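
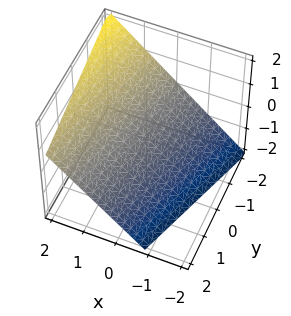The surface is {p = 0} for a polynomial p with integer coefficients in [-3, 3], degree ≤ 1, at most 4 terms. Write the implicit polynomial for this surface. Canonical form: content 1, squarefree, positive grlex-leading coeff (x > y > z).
3*x - y - 3*z - 2

First, deg p = 1. The surface is flat (a plane).
Next, checking where it meets the axes: it crosses the y-axis at the gridline y = -2.
Finally, putting this together gives p.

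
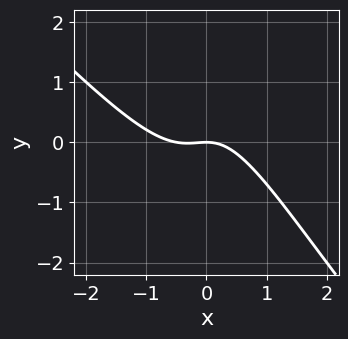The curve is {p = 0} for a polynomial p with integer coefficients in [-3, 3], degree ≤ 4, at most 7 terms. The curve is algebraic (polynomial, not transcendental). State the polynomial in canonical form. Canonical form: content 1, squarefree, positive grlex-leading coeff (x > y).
2*x^3 + 3*x^2*y + x*y^2 + x^2 + 2*y

First, the degree is 3 — a generic line meets the curve in up to 3 points.
Then, observable constraints: one y-axis crossing is at y = 0; it crosses the x-axis at the gridline x = 0.
Finally, these observations pin down the coefficients.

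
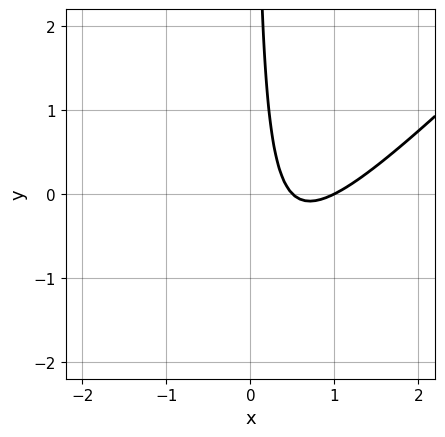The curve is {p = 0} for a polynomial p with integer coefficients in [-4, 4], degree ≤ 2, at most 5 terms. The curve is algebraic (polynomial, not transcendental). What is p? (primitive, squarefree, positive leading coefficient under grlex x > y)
2*x^2 - 2*x*y - 3*x + 1

Degree: no degree-1 curve has this shape, so deg p = 2.
Against the integer gridlines: it misses every integer gridline on the y-axis; it meets the x-axis at x = 1 (among the integer gridlines).
Assembling these constraints gives the stated polynomial.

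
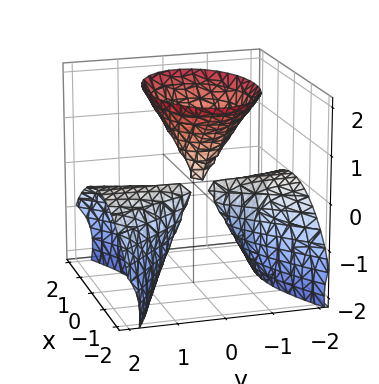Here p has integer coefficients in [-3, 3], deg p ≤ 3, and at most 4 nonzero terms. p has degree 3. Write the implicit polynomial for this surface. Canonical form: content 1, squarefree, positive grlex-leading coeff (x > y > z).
First, I count 3 distinct pieces.
Then, deg p = 3.
Then, reading off the gridlines: every point of the y-axis in the box is on the surface; it crosses the z-axis at the gridline z = 0.
Finally, these observations pin down the coefficients.

3*y^2*z - z^3 + 3*x^2 + y*z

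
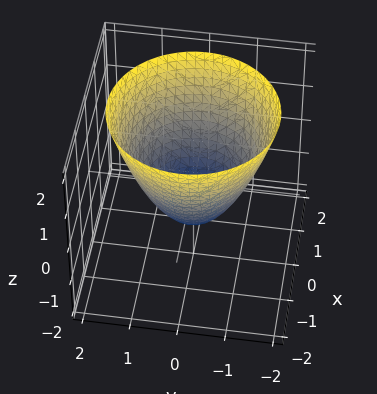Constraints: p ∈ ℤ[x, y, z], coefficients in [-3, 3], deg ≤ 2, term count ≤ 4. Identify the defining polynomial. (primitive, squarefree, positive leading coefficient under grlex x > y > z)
x^2 + y^2 - z - 1

1. Degree: a generic line meets the surface in up to 2 points, so deg p = 2.
2. By symmetry, the surface is invariant under rotation about z: p = q(x² + y², z).
3. From the visible intercepts: a circular section at z = 2 has radius between 1 and 2; among the integer gridlines, it crosses the y-axis at y ∈ {-1, 1}; it meets the z-axis at z = -1 (among the integer gridlines).
4. Solving for integer coefficients yields p as stated.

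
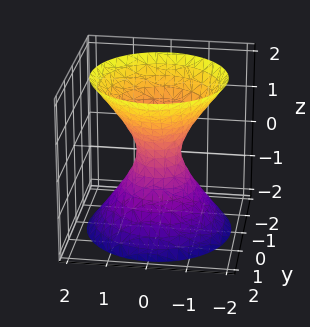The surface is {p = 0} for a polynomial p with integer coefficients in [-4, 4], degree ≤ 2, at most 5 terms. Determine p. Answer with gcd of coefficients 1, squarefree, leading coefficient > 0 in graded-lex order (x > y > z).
3*x^2 + 3*y^2 - 2*z^2 - 1

1. The degree is 2 — one connected sheet with a waist; a quadric.
2. Symmetries: the z-axis is an axis of rotation, so x and y enter only as x² + y²; it's symmetric under z → −z, forcing even powers of z.
3. From the axis intercepts and sections: it misses every integer gridline on the z-axis; a circular section at z = 0 has radius between 0 and 1.
4. Together with the visible shape, these determine p as stated.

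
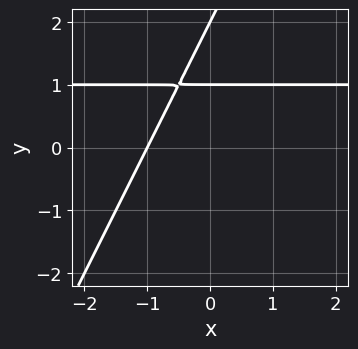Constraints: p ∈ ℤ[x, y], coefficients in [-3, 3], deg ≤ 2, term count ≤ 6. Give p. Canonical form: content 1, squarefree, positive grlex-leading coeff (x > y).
2*x*y - y^2 - 2*x + 3*y - 2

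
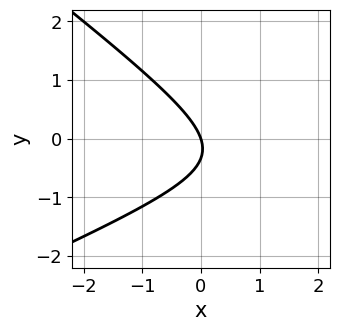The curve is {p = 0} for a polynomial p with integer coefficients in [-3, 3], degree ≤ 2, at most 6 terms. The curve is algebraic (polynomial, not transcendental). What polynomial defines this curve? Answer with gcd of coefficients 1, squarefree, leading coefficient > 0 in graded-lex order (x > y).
x^2 - x*y - 3*y^2 - 3*x - y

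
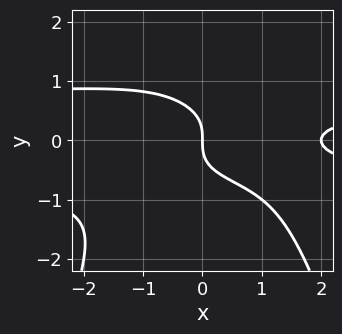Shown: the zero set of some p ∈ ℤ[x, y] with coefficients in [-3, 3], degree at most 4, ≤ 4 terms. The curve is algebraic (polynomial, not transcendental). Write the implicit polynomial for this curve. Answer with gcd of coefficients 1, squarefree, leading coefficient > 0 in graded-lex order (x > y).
2*x^2*y^2 + 3*y^3 - x^2 + 2*x

First, deg p = 4. No degree-3 curve has this shape.
Then, observable constraints: the x-axis gridline crossings are at x ∈ {0, 2}; one y-axis crossing is at y = 0.
Finally, assembling these constraints gives the stated polynomial.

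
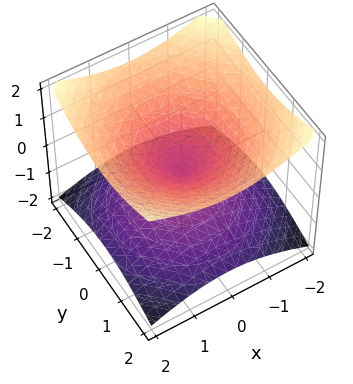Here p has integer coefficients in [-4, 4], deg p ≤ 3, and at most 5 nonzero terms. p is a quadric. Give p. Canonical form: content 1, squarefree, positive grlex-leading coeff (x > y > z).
Degree: two nappes meeting at a single point; a quadric, so deg p = 2.
Symmetries: the z ↦ −z reflection is a symmetry, so z appears only in even powers; the z-axis is an axis of rotation, so x and y enter only as x² + y².
Observable constraints: a circular section at z = 1 has radius between 1 and 2; it meets the z-axis at z = 0 (among the integer gridlines); it meets the x-axis at x = 0 (among the integer gridlines); one y-axis crossing is at y = 0.
Putting this together gives p.

x^2 + y^2 - 2*z^2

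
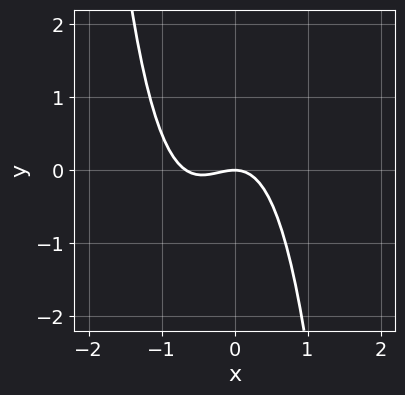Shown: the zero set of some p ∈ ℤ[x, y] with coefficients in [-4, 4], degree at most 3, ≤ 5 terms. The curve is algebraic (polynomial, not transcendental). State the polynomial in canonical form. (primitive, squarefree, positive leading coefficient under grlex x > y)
3*x^3 + 2*x^2 + 2*y

1. deg p = 3. No degree-2 curve has this shape.
2. From the axis intercepts and sections: it crosses the y-axis at the gridline y = 0; it meets the x-axis at x = 0 (among the integer gridlines).
3. These observations pin down the coefficients.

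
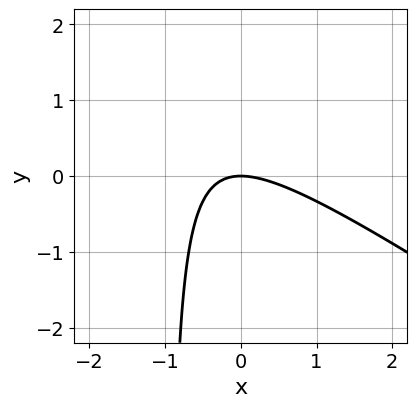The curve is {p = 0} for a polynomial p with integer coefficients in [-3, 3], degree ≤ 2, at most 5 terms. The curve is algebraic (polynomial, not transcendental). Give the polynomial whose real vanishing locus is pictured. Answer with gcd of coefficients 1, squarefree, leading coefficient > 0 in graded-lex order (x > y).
2*x^2 + 3*x*y + 3*y

(a) Degree: the shape is more complex than any degree-1 curve, so deg p = 2.
(b) From the visible intercepts: it meets the x-axis at x = 0 (among the integer gridlines); it meets the y-axis at y = 0 (among the integer gridlines).
(c) Assembling these constraints gives the stated polynomial.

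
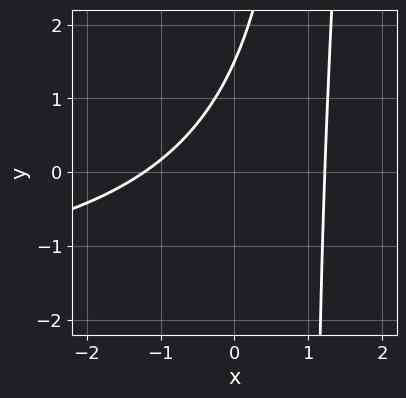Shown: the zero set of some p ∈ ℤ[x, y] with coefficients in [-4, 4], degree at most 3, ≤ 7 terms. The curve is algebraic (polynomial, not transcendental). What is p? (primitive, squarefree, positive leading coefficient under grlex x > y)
The degree is 3 — the shape is more complex than any degree-2 curve.
Matching integer coefficients to the picture gives p.

x^2*y + 2*x^2 - 3*x*y + 2*y - 3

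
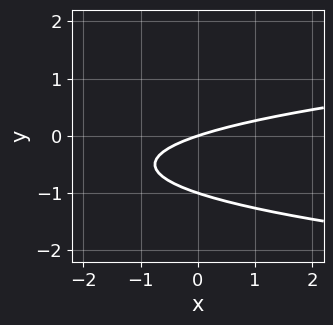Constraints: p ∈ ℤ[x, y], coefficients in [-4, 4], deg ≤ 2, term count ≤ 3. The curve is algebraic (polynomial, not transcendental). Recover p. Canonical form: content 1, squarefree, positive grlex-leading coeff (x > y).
(a) Degree: no degree-1 curve has this shape, so deg p = 2.
(b) Observable constraints: among the integer gridlines, it crosses the y-axis at y ∈ {-1, 0}; it meets the x-axis at x = 0 (among the integer gridlines).
(c) Assembling these constraints gives the stated polynomial.

3*y^2 - x + 3*y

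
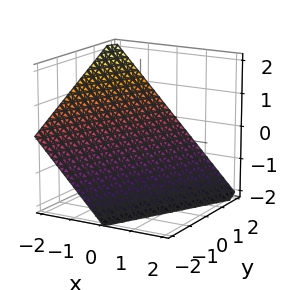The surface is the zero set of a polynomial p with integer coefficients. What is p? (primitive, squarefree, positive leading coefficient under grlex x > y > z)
First, the degree is 1 — every cross-section is a straight line — this is a plane.
Then, observable constraints: one z-axis crossing is at z = -1; it crosses the x-axis at the gridline x = -1; it crosses the y-axis at the gridline y = 2.
Finally, together with the visible shape, these determine p as stated.

2*x - y + 2*z + 2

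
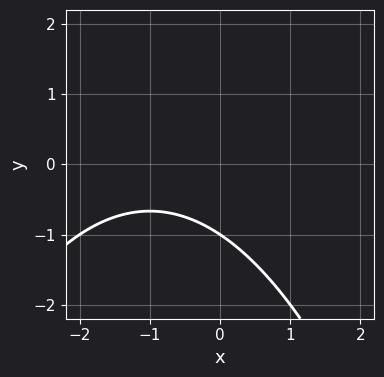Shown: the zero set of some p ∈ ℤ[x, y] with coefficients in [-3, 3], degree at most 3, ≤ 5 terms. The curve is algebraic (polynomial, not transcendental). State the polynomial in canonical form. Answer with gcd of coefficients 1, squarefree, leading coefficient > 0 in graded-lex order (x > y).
x^2 + 2*x + 3*y + 3

First, deg p = 2.
Next, reading off the gridlines: it misses every integer gridline on the x-axis; it meets the y-axis at y = -1 (among the integer gridlines).
Finally, the integer polynomial consistent with all of this is the stated p.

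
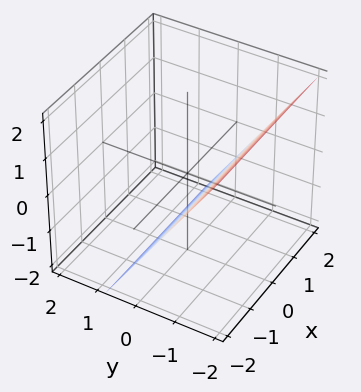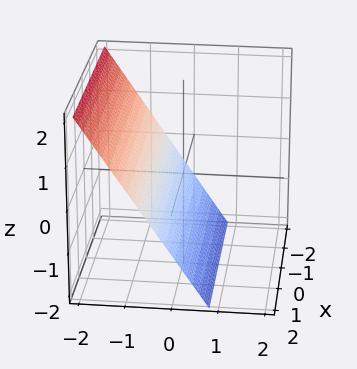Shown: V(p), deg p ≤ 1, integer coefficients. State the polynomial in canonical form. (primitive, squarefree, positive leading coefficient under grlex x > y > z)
3*y + 2*z + 2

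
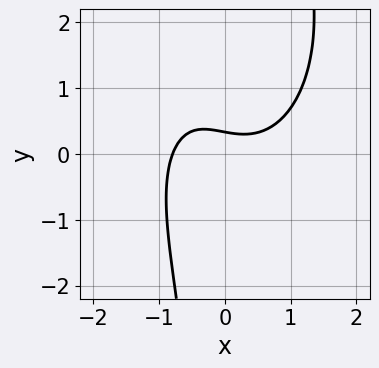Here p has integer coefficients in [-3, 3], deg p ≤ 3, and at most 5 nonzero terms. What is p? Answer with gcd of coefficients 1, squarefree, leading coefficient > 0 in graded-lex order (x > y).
(a) Degree: no degree-2 curve has this shape, so deg p = 3.
(b) Putting this together gives p.

2*x^3 + x*y^2 - 2*x*y - 3*y + 1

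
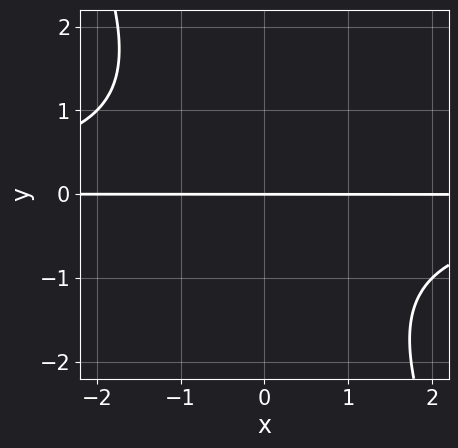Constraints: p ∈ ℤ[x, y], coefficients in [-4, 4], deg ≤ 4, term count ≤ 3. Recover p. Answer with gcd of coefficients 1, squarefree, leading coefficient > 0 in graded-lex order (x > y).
2*x*y^2 + y^3 + 3*y

(a) The degree is 3 — a generic line meets the curve in up to 3 points.
(b) Reading off the gridlines: the visible x-axis segment lies entirely on the curve; it crosses the y-axis at the gridline y = 0.
(c) Putting this together gives p.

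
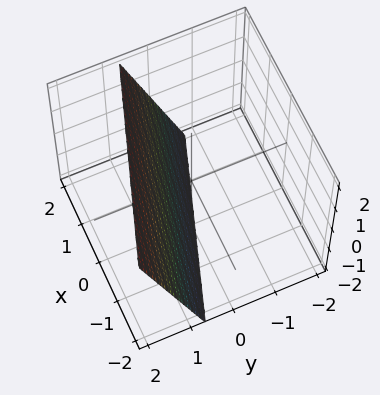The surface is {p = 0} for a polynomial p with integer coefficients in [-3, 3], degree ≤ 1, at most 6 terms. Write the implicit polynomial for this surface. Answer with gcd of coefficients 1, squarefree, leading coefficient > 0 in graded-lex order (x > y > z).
x + 3*y - z - 2

1. Degree: the surface is flat (a plane), so deg p = 1.
2. Observable constraints: one x-axis crossing is at x = 2; one z-axis crossing is at z = -2.
3. These observations pin down the coefficients.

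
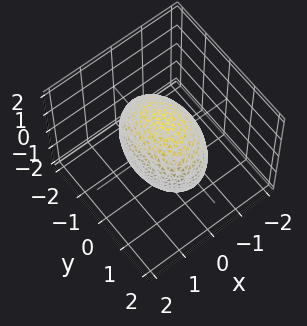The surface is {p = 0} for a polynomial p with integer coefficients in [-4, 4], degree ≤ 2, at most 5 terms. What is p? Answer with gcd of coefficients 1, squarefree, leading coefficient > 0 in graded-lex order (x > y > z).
2*x^2 + y^2 + z^2 - 2

1. deg p = 2. A closed, bounded, convex surface; a quadric.
2. Symmetries: mirror symmetry y ↦ −y ⇒ only even powers of y; mirror symmetry x ↦ −x ⇒ only even powers of x; it's symmetric under z → −z, forcing even powers of z.
3. Checking where it meets the axes: the x-axis gridline crossings are at x ∈ {-1, 1}.
4. Together with the visible shape, these determine p as stated.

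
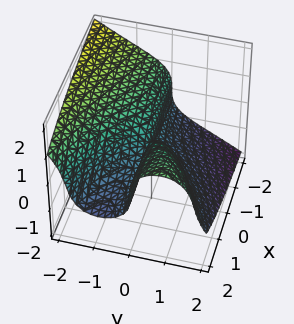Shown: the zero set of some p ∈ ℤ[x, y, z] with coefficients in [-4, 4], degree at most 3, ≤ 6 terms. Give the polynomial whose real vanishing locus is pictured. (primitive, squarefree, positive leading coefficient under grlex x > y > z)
2*y^3 + y^2*z + 3*z^3 - 3*x*y

(a) The degree is 3 — the shape is more complex than any degree-2 surface.
(b) Checking where it meets the axes: it crosses the y-axis at the gridline y = 0; every point of the x-axis in the box is on the surface; it meets the z-axis at z = 0 (among the integer gridlines).
(c) Putting this together gives p.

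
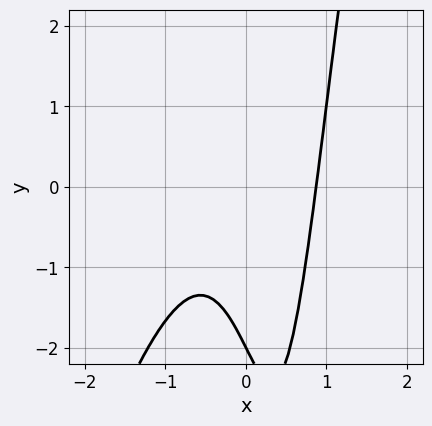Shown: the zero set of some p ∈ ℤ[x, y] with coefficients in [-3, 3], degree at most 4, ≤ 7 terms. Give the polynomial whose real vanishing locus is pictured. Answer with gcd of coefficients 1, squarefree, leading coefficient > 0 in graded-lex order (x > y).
(a) deg p = 3. No degree-2 curve has this shape.
(b) Observable constraints: it crosses the y-axis at the gridline y = -2.
(c) Putting this together gives p.

3*x^3 - x^2*y + x*y - y - 2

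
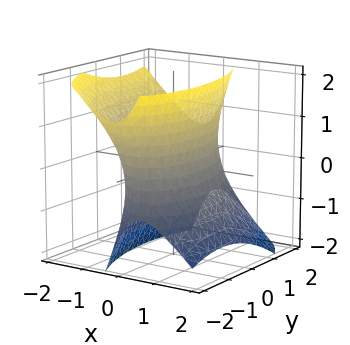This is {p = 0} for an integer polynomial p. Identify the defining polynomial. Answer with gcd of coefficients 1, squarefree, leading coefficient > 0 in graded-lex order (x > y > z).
3*x^2 + x*y + 2*x*z + y^2 - z^2 - 3

(a) Degree: the shape is more complex than any degree-1 surface, so deg p = 2.
(b) Reading off the gridlines: among the integer gridlines, it crosses the x-axis at x ∈ {-1, 1}; no z-intercept at any integer in the box.
(c) Solving for integer coefficients yields p as stated.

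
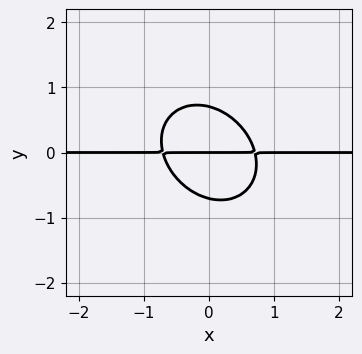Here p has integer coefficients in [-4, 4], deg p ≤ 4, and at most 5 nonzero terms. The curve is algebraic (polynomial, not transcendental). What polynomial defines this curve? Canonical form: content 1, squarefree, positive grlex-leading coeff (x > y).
(a) The degree is 3 — the shape is more complex than any degree-2 curve.
(b) Checking where it meets the axes: one y-axis crossing is at y = 0; the visible x-axis segment lies entirely on the curve.
(c) Fitting integer coefficients to these (and the overall shape) gives p.

2*x^2*y + x*y^2 + 2*y^3 - y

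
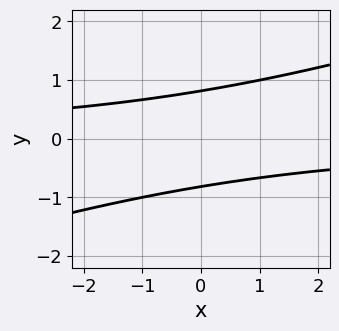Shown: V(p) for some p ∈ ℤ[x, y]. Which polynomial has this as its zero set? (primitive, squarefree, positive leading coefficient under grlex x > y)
x*y - 3*y^2 + 2

(a) Degree: a generic line meets the curve in up to 2 points, so deg p = 2.
(b) From the visible intercepts: it misses every integer gridline on the x-axis.
(c) These observations pin down the coefficients.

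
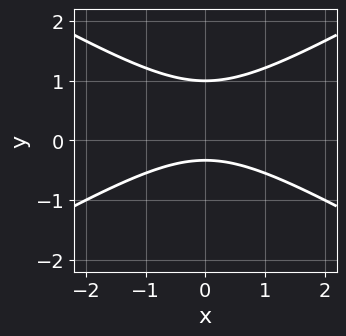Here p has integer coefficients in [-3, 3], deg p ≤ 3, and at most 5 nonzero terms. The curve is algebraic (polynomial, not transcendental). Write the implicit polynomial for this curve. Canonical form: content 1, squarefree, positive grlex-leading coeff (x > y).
x^2 - 3*y^2 + 2*y + 1

1. The degree is 2 — no degree-1 curve has this shape.
2. Symmetries: it's symmetric under x → −x, forcing even powers of x.
3. Against the integer gridlines: one y-axis crossing is at y = 1; no x-intercept at any integer in the box.
4. Solving for integer coefficients yields p as stated.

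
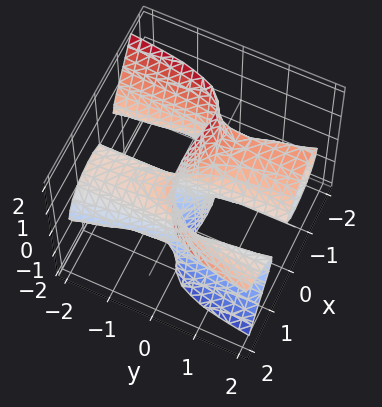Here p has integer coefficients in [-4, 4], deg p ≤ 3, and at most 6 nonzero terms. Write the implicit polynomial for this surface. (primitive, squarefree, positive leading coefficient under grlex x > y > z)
2*x^3 - 3*x*y*z - 3*y*z^2 - 2*x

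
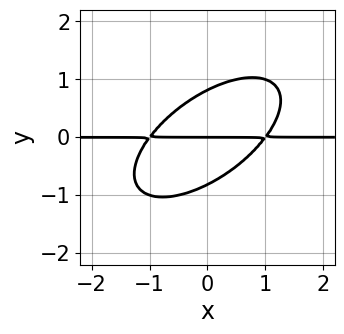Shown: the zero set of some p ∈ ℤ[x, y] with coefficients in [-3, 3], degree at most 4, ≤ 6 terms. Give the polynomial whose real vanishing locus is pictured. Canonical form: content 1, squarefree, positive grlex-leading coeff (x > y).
(a) Degree: the shape is more complex than any degree-2 curve, so deg p = 3.
(b) Against the integer gridlines: every point of the x-axis in the box is on the curve; one y-axis crossing is at y = 0.
(c) Together with the visible shape, these determine p as stated.

2*x^2*y - 3*x*y^2 + 3*y^3 - 2*y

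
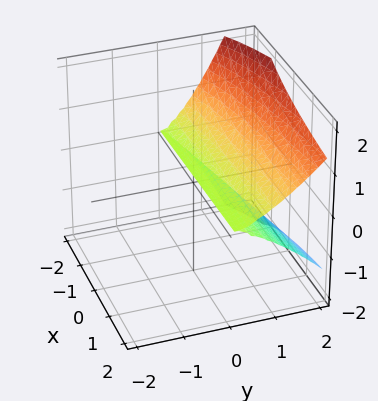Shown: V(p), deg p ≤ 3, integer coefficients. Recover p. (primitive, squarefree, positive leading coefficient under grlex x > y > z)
(a) Degree: no degree-2 surface has this shape, so deg p = 3.
(b) Against the integer gridlines: one z-axis crossing is at z = 0; one y-axis crossing is at y = 0; the visible x-axis segment lies entirely on the surface.
(c) Assembling these constraints gives the stated polynomial.

x*z^2 - y^3 + 3*z^2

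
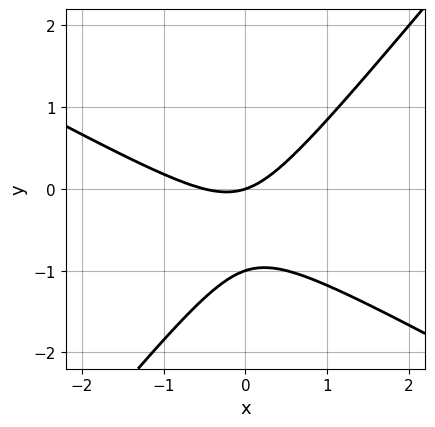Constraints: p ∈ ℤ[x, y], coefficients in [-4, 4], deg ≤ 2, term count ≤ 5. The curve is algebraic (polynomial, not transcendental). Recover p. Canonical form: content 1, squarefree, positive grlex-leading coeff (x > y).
2*x^2 + 2*x*y - 3*y^2 + x - 3*y

The degree is 2 — a generic line meets the curve in up to 2 points.
Against the integer gridlines: one x-axis crossing is at x = 0; the y-axis gridline crossings are at y ∈ {-1, 0}.
Together with the visible shape, these determine p as stated.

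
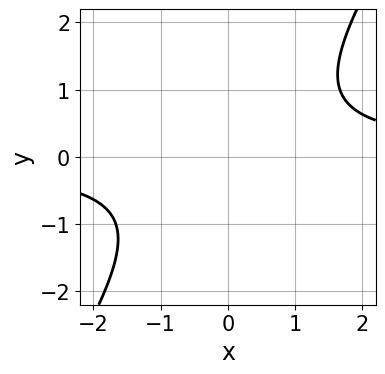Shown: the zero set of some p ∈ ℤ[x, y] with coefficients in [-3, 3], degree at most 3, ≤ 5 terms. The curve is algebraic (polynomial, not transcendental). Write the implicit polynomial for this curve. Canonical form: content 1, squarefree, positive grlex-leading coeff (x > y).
3*x*y - 2*y^2 - 3

1. Degree: a generic line meets the curve in up to 2 points, so deg p = 2.
2. Reading off the gridlines: the curve avoids every integer x-axis point in the box; no y-intercept at any integer in the box.
3. These observations pin down the coefficients.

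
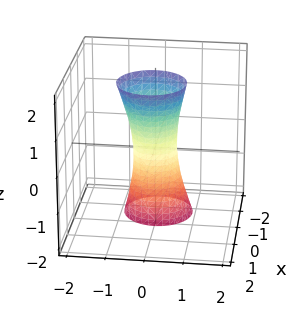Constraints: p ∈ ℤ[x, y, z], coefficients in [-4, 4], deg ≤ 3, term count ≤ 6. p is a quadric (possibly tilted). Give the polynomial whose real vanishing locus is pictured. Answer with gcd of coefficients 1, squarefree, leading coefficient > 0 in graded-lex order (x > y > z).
1. The degree is 2 — no degree-1 surface has this shape.
2. Observable constraints: it misses every integer gridline on the z-axis.
3. Matching integer coefficients to the picture gives p.

3*x^2 - 2*x*z + 3*y^2 - 1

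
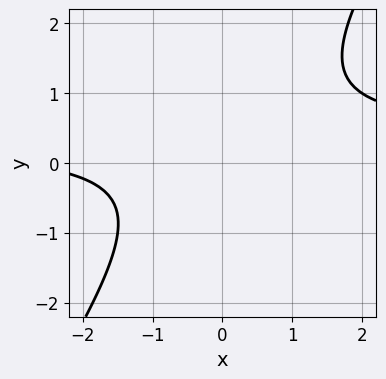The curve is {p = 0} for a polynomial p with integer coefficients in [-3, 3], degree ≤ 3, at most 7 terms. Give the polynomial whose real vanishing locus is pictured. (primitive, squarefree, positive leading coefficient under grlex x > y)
Degree: no degree-1 curve has this shape, so deg p = 2.
Against the integer gridlines: the curve avoids every integer y-axis point in the box; the curve avoids every integer x-axis point in the box.
Putting this together gives p.

3*x*y - 2*y^2 - x + y - 3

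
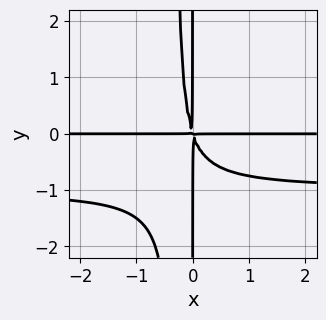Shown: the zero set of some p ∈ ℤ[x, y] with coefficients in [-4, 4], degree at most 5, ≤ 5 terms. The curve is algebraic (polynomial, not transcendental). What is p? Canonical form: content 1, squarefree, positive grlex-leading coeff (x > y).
3*x^2*y^2 + 3*x^2*y + x*y^2

The degree is 4 — the shape is more complex than any degree-3 curve.
Checking where it meets the axes: the visible y-axis segment lies entirely on the curve; every point of the x-axis in the box is on the curve.
These observations pin down the coefficients.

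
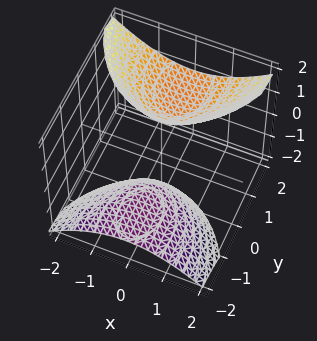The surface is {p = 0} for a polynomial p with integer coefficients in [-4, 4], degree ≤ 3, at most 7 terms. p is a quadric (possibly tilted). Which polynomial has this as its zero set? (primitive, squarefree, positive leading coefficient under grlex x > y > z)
(a) There are 2 components. Treating them together as one polynomial.
(b) deg p = 2. No degree-1 surface has this shape.
(c) From the axis intercepts and sections: no x-intercept at any integer in the box; the surface avoids every integer y-axis point in the box.
(d) These observations pin down the coefficients.

2*x^2 + y^2 - 3*y*z - z^2 + 2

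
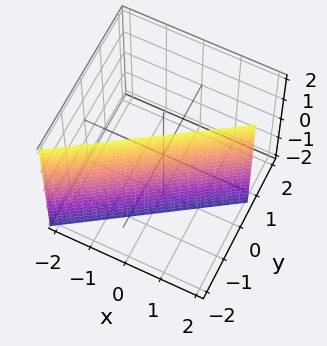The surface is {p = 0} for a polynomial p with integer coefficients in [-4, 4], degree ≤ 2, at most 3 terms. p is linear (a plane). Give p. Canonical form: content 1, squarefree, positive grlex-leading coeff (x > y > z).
Degree: the surface is flat (a plane), so deg p = 1.
Against the integer gridlines: it crosses the x-axis at the gridline x = 1; the surface avoids every integer z-axis point in the box.
Assembling these constraints gives the stated polynomial.

2*x - 3*y - 2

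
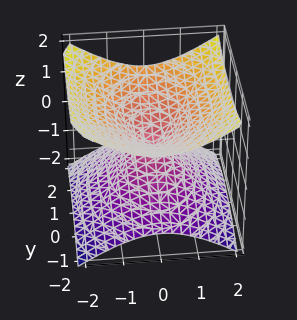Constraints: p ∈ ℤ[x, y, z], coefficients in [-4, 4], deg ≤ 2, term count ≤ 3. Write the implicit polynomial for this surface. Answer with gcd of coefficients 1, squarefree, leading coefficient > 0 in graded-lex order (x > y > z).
2*x^2 + y^2 - 3*z^2

1. The degree is 2 — a double cone through the origin; a quadric.
2. Symmetries: the x ↦ −x reflection is a symmetry, so x appears only in even powers; the z ↦ −z reflection is a symmetry, so z appears only in even powers; mirror symmetry y ↦ −y ⇒ only even powers of y.
3. Reading off the gridlines: one z-axis crossing is at z = 0; one y-axis crossing is at y = 0; it meets the x-axis at x = 0 (among the integer gridlines).
4. Assembling these constraints gives the stated polynomial.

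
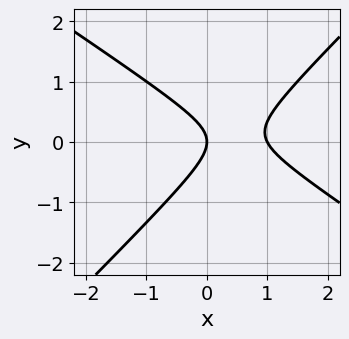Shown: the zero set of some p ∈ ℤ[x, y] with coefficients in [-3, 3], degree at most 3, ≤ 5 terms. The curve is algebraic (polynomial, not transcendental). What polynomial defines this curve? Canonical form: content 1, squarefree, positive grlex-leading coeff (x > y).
2*x^2 + x*y - 3*y^2 - 2*x

(a) Degree: a generic line meets the curve in up to 2 points, so deg p = 2.
(b) Reading off the gridlines: it meets the y-axis at y = 0 (among the integer gridlines); the x-axis gridline crossings are at x ∈ {0, 1}.
(c) Fitting integer coefficients to these (and the overall shape) gives p.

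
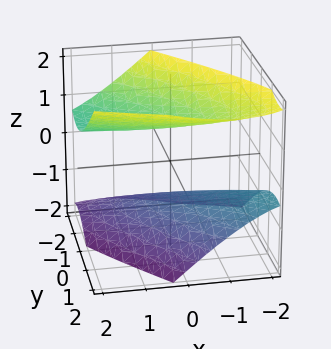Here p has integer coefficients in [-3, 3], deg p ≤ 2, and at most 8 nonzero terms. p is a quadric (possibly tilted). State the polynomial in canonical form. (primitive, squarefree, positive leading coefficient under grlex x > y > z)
x^2 + 3*x*y - 2*x*z + 2*y^2 - 3*z^2 + 3

1. The picture has 2 separate pieces. They look like related sheets of one shape, so recover p as a whole.
2. Degree: a generic line meets the surface in up to 2 points, so deg p = 2.
3. Checking where it meets the axes: the surface avoids every integer x-axis point in the box; the surface avoids every integer y-axis point in the box.
4. Together with the visible shape, these determine p as stated. Check: (0, 0, 1) on the z-axis lies on the surface, and p(0, 0, 1) = 0. ✓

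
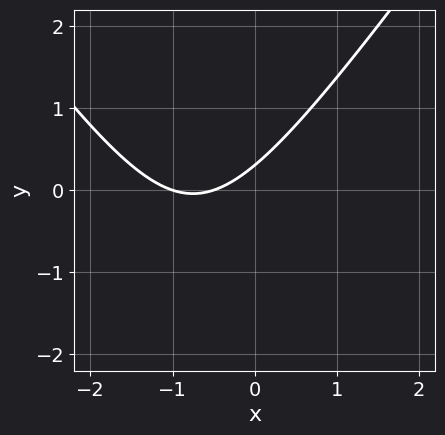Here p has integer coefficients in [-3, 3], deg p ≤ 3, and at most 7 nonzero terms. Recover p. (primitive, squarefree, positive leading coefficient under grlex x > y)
1. deg p = 2. The shape is more complex than any degree-1 curve.
2. Reading off the gridlines: it crosses the x-axis at the gridline x = -1.
3. The integer polynomial consistent with all of this is the stated p.

2*x^2 - y^2 + 3*x - 3*y + 1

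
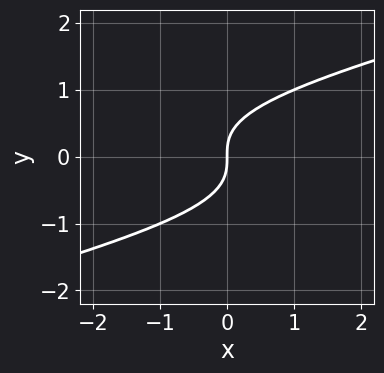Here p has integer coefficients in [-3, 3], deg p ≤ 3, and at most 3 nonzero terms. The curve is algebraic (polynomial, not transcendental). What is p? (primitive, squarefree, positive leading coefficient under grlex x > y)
1. deg p = 3. A generic line meets the curve in up to 3 points.
2. Reading off the gridlines: it meets the x-axis at x = 0 (among the integer gridlines); it meets the y-axis at y = 0 (among the integer gridlines).
3. These observations pin down the coefficients.

x*y^2 - 3*y^3 + 2*x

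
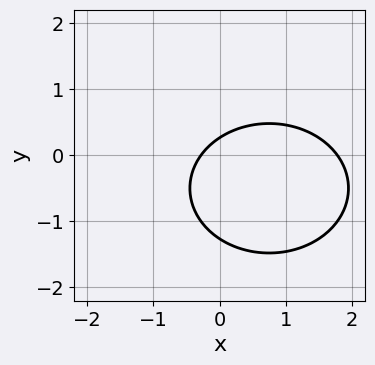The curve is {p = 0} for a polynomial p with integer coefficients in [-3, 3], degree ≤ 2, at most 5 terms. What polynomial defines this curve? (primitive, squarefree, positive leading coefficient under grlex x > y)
(a) The degree is 2 — a generic line meets the curve in up to 2 points.
(b) Putting this together gives p.

2*x^2 + 3*y^2 - 3*x + 3*y - 1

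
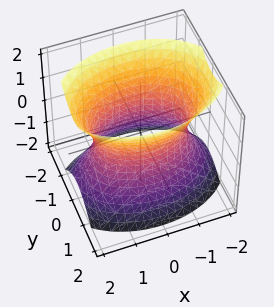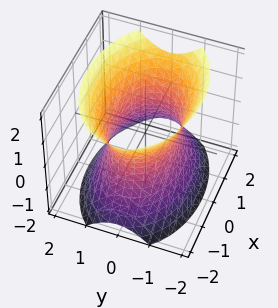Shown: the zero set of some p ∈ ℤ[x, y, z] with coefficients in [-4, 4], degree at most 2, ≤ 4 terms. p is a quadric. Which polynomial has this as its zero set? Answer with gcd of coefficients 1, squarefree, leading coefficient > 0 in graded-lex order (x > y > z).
x^2 + 2*y^2 - z^2 - 2

First, deg p = 2.
Next, symmetries: mirror symmetry y ↦ −y ⇒ only even powers of y; it's symmetric under z → −z, forcing even powers of z; it's symmetric under x → −x, forcing even powers of x.
Then, checking where it meets the axes: the y-axis gridline crossings are at y ∈ {-1, 1}; it misses every integer gridline on the z-axis.
Finally, putting this together gives p.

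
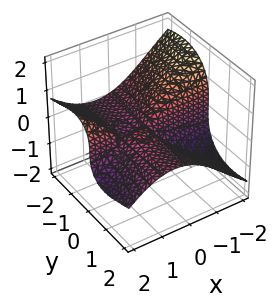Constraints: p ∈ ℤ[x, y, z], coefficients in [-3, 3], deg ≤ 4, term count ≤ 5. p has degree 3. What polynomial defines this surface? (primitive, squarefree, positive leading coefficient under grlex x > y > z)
First, deg p = 3. No degree-2 surface has this shape.
Then, reading off the gridlines: one z-axis crossing is at z = 0; the visible x-axis segment lies entirely on the surface; every point of the y-axis in the box is on the surface.
Finally, fitting integer coefficients to these (and the overall shape) gives p.

2*x^2*y + 3*y^2*z + 2*z^3 - 2*x*y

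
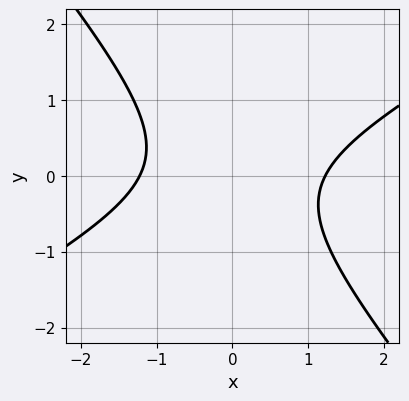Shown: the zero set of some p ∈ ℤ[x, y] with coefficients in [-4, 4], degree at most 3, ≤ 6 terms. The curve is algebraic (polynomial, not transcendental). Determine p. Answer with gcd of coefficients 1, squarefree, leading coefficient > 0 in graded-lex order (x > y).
2*x^2 - 2*x*y - 3*y^2 - 3

The degree is 2 — the shape is more complex than any degree-1 curve.
Reading off the gridlines: it misses every integer gridline on the y-axis.
These observations pin down the coefficients.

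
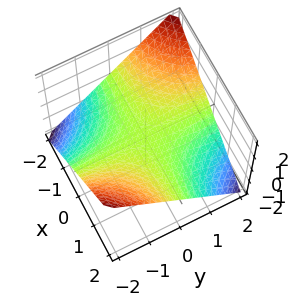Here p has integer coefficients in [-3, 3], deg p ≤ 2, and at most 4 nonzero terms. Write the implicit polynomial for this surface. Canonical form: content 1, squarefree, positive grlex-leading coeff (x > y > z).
x*y + 2*z

Degree: a saddle surface; a quadric, so deg p = 2.
Checking where it meets the axes: every point of the x-axis in the box is on the surface; one z-axis crossing is at z = 0.
The integer polynomial consistent with all of this is the stated p.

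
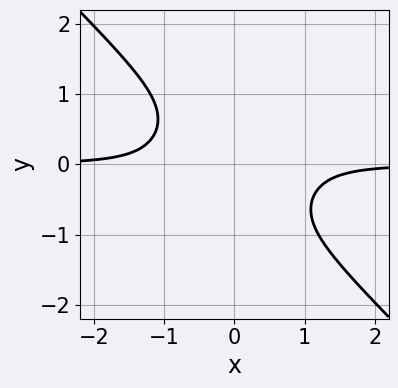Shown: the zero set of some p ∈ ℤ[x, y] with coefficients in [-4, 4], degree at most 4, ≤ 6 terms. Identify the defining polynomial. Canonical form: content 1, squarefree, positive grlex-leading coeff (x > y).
2*x^3*y + x^2*y^2 + y^4 + 1

deg p = 4. A generic line meets the curve in up to 4 points.
Reading off the gridlines: the curve avoids every integer y-axis point in the box; it misses every integer gridline on the x-axis.
The integer polynomial consistent with all of this is the stated p.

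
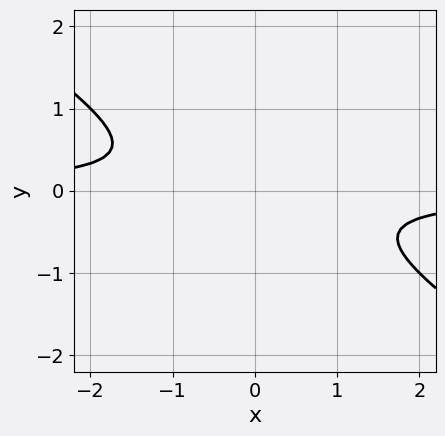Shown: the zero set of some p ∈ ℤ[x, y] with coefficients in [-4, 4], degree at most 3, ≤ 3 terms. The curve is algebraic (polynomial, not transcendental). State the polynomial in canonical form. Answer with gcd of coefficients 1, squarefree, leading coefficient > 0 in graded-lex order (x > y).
2*x*y + 3*y^2 + 1

(a) The degree is 2 — a generic line meets the curve in up to 2 points.
(b) Reading off the gridlines: the curve avoids every integer y-axis point in the box; it misses every integer gridline on the x-axis.
(c) These observations pin down the coefficients.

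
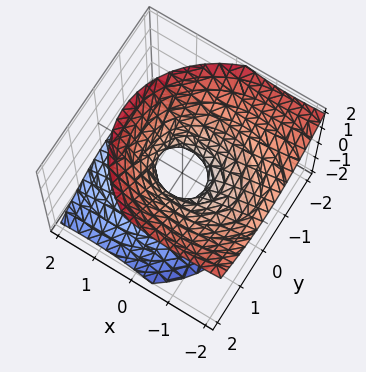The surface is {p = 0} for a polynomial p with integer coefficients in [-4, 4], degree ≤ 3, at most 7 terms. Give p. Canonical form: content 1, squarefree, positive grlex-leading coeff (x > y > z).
2*x^2 + 3*x*z + 3*y^2 - 3*z^2 - 1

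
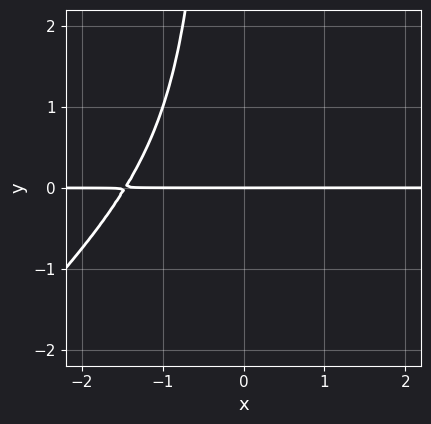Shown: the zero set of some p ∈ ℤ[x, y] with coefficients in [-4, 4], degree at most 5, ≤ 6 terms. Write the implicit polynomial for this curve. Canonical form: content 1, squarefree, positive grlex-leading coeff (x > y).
x^3*y - x^2*y^2 + x^2*y + y

1. Degree: the shape is more complex than any degree-3 curve, so deg p = 4.
2. From the visible intercepts: one y-axis crossing is at y = 0; every point of the x-axis in the box is on the curve.
3. These observations pin down the coefficients.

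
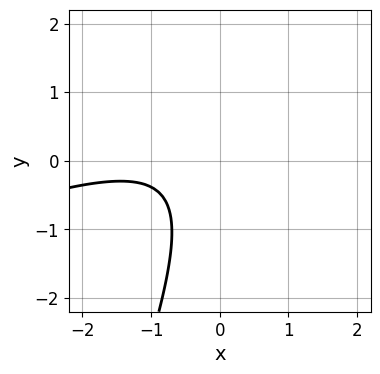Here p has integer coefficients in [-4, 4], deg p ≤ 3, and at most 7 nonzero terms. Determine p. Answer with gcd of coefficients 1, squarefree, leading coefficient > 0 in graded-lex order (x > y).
First, the degree is 2 — the shape is more complex than any degree-1 curve.
Then, from the axis intercepts and sections: the curve avoids every integer x-axis point in the box; no y-intercept at any integer in the box.
Finally, fitting integer coefficients to these (and the overall shape) gives p.

x^2 - 3*x*y + y^2 + 2*x + 2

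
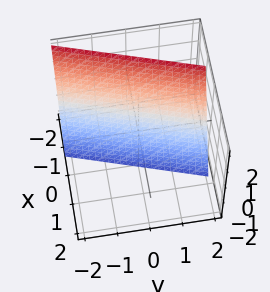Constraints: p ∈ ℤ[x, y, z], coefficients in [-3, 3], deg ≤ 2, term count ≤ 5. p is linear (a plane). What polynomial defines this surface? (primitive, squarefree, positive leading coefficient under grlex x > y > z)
First, deg p = 1. The surface is flat (a plane).
Next, observable constraints: one y-axis crossing is at y = 2; it crosses the z-axis at the gridline z = -2.
Finally, together with the visible shape, these determine p as stated.

3*x - y + z + 2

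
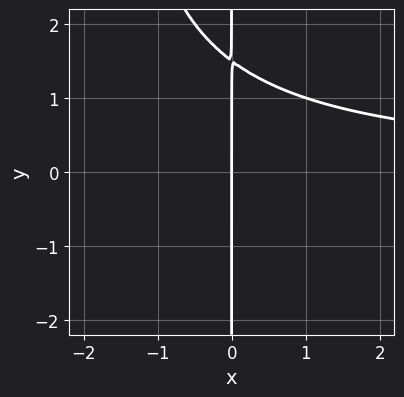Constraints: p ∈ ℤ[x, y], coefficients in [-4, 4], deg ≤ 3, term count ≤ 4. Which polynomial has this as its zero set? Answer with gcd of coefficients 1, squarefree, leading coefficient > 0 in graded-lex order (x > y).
The degree is 3 — the shape is more complex than any degree-2 curve.
From the visible intercepts: the visible y-axis segment lies entirely on the curve; it meets the x-axis at x = 0 (among the integer gridlines).
Solving for integer coefficients yields p as stated.

x^2*y + 2*x*y - 3*x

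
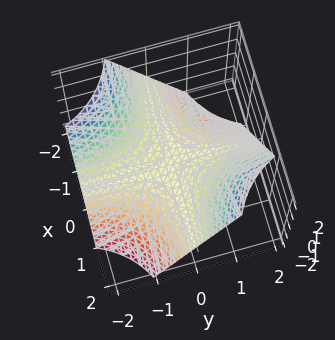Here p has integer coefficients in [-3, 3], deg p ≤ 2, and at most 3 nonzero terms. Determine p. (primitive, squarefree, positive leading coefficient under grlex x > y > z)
x*y - z

(a) Degree: a hyperbolic paraboloid; a quadric, so deg p = 2.
(b) Reading off the gridlines: one z-axis crossing is at z = 0; every point of the y-axis in the box is on the surface; every point of the x-axis in the box is on the surface.
(c) Assembling these constraints gives the stated polynomial.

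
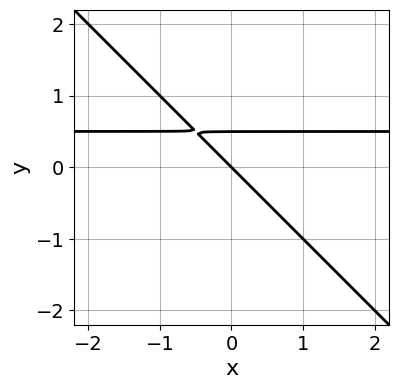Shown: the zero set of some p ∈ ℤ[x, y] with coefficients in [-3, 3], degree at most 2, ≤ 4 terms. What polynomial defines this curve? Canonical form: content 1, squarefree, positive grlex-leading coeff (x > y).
2*x*y + 2*y^2 - x - y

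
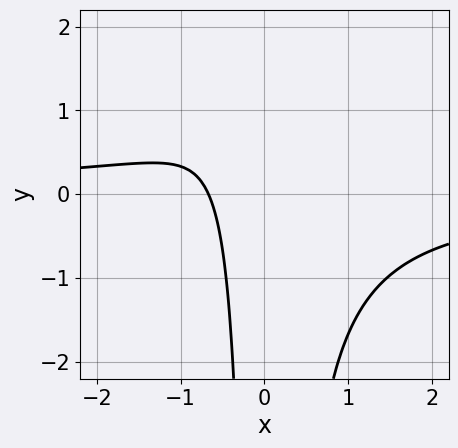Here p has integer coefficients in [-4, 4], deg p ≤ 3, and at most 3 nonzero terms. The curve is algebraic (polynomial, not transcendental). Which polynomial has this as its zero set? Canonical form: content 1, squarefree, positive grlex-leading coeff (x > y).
(a) The degree is 3 — the shape is more complex than any degree-2 curve.
(b) From the visible intercepts: the curve avoids every integer y-axis point in the box.
(c) Matching integer coefficients to the picture gives p.

3*x^2*y + 3*x + 2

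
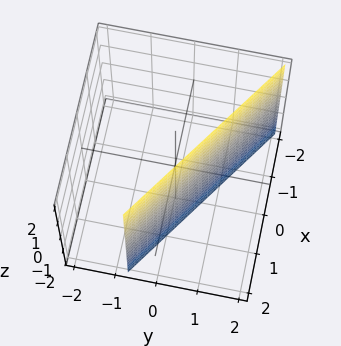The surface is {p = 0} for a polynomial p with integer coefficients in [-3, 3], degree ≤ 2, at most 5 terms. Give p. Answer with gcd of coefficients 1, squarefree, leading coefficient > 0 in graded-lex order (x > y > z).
2*x + 3*y - 2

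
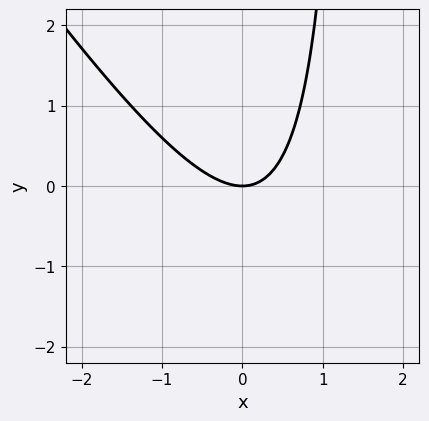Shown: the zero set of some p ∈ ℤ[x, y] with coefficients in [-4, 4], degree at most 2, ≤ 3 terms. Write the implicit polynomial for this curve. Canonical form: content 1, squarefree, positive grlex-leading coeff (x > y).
deg p = 2. A generic line meets the curve in up to 2 points.
Reading off the gridlines: it crosses the x-axis at the gridline x = 0; it meets the y-axis at y = 0 (among the integer gridlines).
These observations pin down the coefficients.

3*x^2 + 2*x*y - 3*y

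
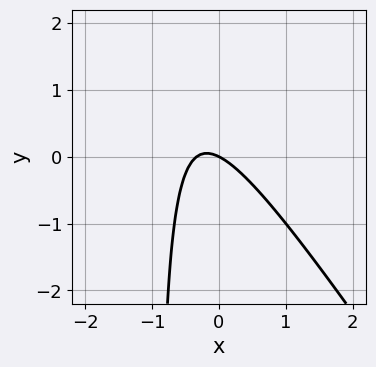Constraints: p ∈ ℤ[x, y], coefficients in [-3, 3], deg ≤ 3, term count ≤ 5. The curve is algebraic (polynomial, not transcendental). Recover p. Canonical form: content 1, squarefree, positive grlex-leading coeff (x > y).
(a) The degree is 2 — the shape is more complex than any degree-1 curve.
(b) Checking where it meets the axes: it meets the y-axis at y = 0 (among the integer gridlines); it crosses the x-axis at the gridline x = 0.
(c) The integer polynomial consistent with all of this is the stated p.

3*x^2 + 2*x*y + x + 2*y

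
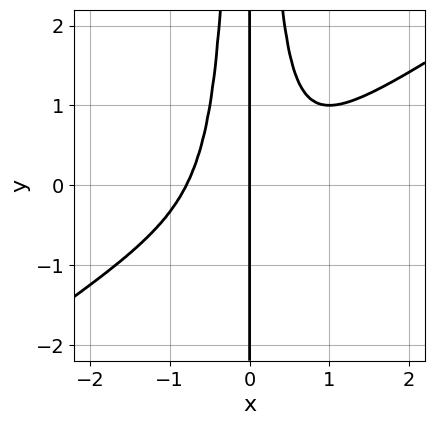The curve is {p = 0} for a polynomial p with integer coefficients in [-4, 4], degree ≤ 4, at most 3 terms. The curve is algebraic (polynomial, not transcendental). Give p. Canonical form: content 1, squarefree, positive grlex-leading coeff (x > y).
2*x^4 - 3*x^3*y + x

1. Degree: a generic line meets the curve in up to 4 points, so deg p = 4.
2. Observable constraints: every point of the y-axis in the box is on the curve; one x-axis crossing is at x = 0.
3. Together with the visible shape, these determine p as stated.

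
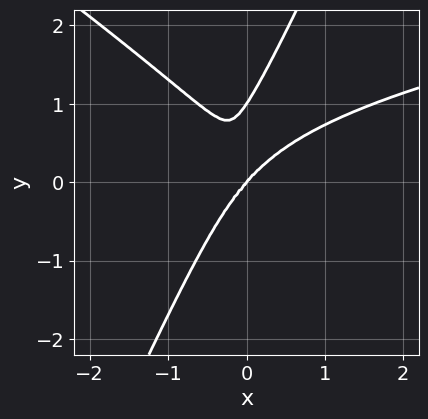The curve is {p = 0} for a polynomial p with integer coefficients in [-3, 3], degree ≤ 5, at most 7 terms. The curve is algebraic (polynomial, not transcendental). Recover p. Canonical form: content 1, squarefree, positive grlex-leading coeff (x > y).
3*x^2*y^2 + 3*x*y^3 - 2*y^4 - 3*x^3 + 2*y^3

First, deg p = 4. The shape is more complex than any degree-3 curve.
Then, against the integer gridlines: one x-axis crossing is at x = 0; among the integer gridlines, it crosses the y-axis at y ∈ {0, 1}.
Finally, solving for integer coefficients yields p as stated.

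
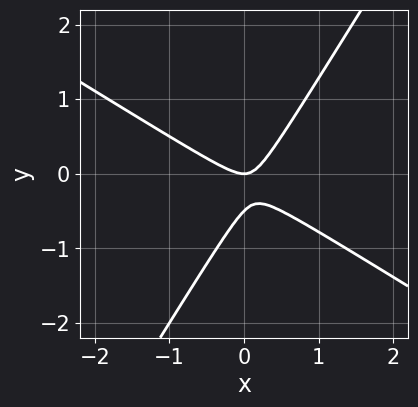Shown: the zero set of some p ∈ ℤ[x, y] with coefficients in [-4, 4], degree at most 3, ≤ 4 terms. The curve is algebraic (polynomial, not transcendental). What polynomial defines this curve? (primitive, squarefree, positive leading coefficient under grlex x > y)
First, the degree is 2 — the shape is more complex than any degree-1 curve.
Then, observable constraints: one x-axis crossing is at x = 0; it crosses the y-axis at the gridline y = 0.
Finally, together with the visible shape, these determine p as stated.

2*x^2 + 2*x*y - 2*y^2 - y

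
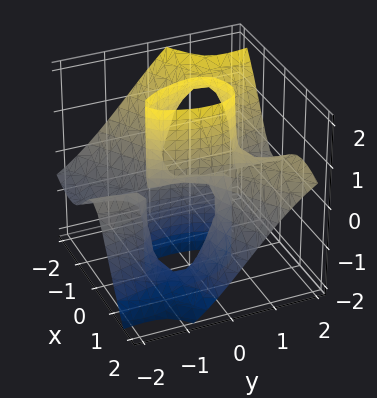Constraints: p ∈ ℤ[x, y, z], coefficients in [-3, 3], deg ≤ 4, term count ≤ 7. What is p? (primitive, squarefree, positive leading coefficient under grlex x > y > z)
2*x^3 - 3*x^2*y + 3*x^2*z + y^2*z - z

1. The degree is 3 — the shape is more complex than any degree-2 surface.
2. Observable constraints: every point of the y-axis in the box is on the surface; it meets the x-axis at x = 0 (among the integer gridlines); one z-axis crossing is at z = 0.
3. These observations pin down the coefficients.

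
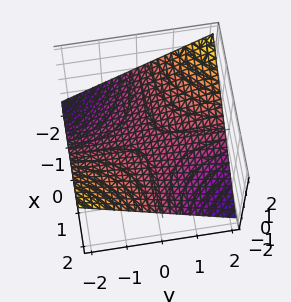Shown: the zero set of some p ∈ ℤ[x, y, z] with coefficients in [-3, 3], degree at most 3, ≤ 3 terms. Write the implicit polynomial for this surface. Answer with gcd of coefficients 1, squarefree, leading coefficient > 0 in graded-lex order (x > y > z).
x*y + 3*z

1. deg p = 2.
2. Against the integer gridlines: the visible x-axis segment lies entirely on the surface; it meets the z-axis at z = 0 (among the integer gridlines).
3. Assembling these constraints gives the stated polynomial.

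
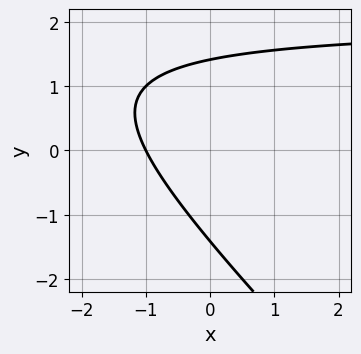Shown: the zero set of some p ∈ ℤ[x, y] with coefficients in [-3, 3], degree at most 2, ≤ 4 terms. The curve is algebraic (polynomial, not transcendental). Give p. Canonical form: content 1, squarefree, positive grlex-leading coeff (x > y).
x*y + y^2 - 2*x - 2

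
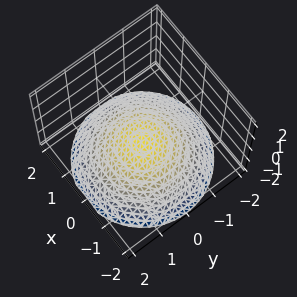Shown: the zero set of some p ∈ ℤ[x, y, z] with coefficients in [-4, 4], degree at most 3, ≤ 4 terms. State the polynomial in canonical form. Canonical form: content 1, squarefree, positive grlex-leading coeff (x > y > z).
First, the degree is 2 — the shape is more complex than any degree-1 surface.
Next, symmetries: every cross-section ⟂ z is a circle, so x, y appear only via x² + y².
Next, checking where it meets the axes: it misses every integer gridline on the x-axis; a circular section at z = -1 has radius exactly 1; the surface avoids every integer y-axis point in the box.
Finally, together with the visible shape, these determine p as stated.

x^2 + y^2 + 3*z + 2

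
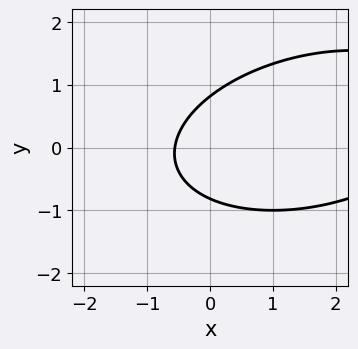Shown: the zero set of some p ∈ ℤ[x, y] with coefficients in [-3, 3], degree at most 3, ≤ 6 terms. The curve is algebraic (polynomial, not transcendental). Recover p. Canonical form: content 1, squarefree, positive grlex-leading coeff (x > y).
(a) Degree: no degree-1 curve has this shape, so deg p = 2.
(b) Putting this together gives p.

x^2 - x*y + 3*y^2 - 3*x - 2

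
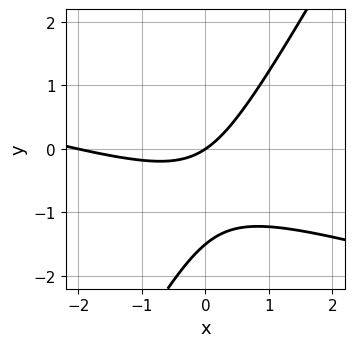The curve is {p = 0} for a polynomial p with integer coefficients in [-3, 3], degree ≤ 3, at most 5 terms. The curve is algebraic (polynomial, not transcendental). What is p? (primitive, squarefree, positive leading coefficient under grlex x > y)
x^2 + 3*x*y - 2*y^2 + 2*x - 3*y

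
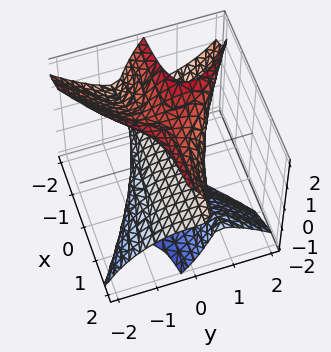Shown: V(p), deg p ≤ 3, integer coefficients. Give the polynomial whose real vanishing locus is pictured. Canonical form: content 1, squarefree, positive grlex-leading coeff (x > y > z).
(a) Degree: a generic line meets the surface in up to 3 points, so deg p = 3.
(b) From the visible intercepts: the visible x-axis segment lies entirely on the surface; it crosses the y-axis at the gridline y = 0.
(c) Fitting integer coefficients to these (and the overall shape) gives p.

3*x*y*z + 2*y^3 + z^3 - 3*z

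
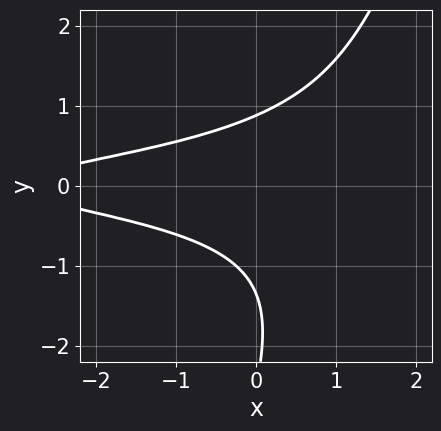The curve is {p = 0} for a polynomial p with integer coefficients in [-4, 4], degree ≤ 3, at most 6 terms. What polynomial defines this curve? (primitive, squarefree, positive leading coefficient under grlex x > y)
3*x*y^2 - y^3 - 3*y^2 + x + 3

1. deg p = 3.
2. Reading off the gridlines: it misses every integer gridline on the x-axis.
3. Solving for integer coefficients yields p as stated.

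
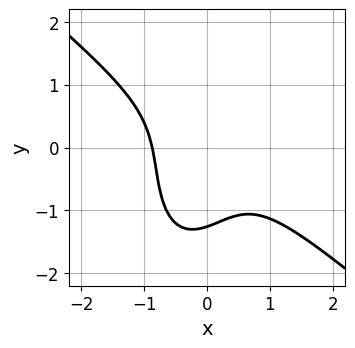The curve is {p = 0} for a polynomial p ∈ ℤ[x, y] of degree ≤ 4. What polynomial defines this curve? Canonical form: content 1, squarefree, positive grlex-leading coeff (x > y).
3*x^3 + 2*x^2*y - x*y^2 + y^3 + 2

First, deg p = 3. A generic line meets the curve in up to 3 points.
Finally, matching integer coefficients to the picture gives p.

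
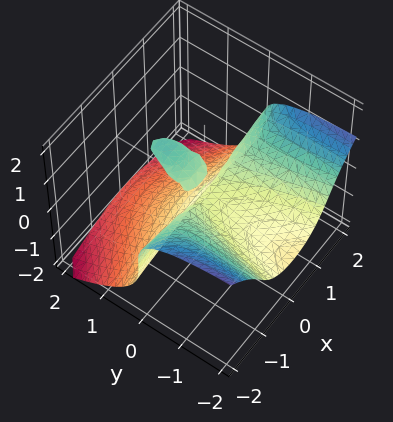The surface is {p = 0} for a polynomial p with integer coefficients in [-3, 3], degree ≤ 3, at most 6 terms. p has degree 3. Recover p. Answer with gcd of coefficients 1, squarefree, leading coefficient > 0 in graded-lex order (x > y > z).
2*x^2*y + 3*z^3 + y^2 - 3*y*z

First, there are 2 components. They look like related sheets of one shape, so recover p as a whole.
Then, degree: a generic line meets the surface in up to 3 points, so deg p = 3.
Then, from the axis intercepts and sections: one z-axis crossing is at z = 0; the visible x-axis segment lies entirely on the surface.
Finally, fitting integer coefficients to these (and the overall shape) gives p.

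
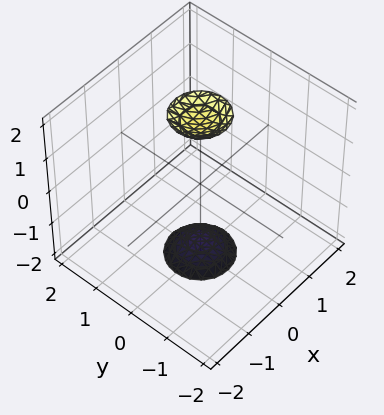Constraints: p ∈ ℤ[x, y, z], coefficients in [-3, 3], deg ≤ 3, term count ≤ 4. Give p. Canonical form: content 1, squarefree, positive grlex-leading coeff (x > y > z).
1. The picture has 2 separate pieces. Treating them together as one polynomial.
2. The degree is 2 — two sheets facing apart; a quadric.
3. By symmetry, the z-axis is an axis of rotation, so x and y enter only as x² + y²; it's symmetric under z → −z, forcing even powers of z.
4. Against the integer gridlines: a circular section at z = 2 has radius between 0 and 1; the surface avoids every integer x-axis point in the box; no y-intercept at any integer in the box.
5. These observations pin down the coefficients.

3*x^2 + 3*y^2 - z^2 + 3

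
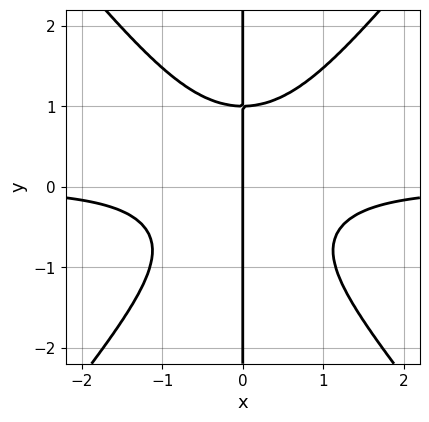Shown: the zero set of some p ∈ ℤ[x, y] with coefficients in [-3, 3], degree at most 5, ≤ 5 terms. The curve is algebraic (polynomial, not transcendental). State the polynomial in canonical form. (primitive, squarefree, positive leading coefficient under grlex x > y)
3*x^3*y - 2*x*y^3 + 2*x

(a) Degree: the shape is more complex than any degree-3 curve, so deg p = 4.
(b) Observable constraints: it meets the x-axis at x = 0 (among the integer gridlines); the visible y-axis segment lies entirely on the curve.
(c) Matching integer coefficients to the picture gives p.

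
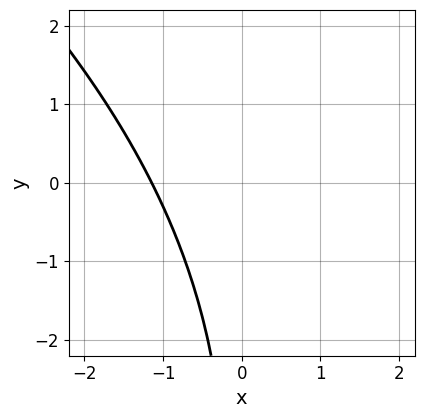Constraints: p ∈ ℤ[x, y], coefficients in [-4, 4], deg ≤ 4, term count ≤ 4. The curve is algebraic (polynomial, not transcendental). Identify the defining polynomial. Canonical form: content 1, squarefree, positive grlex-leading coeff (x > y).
2*x^3 + 3*x^2*y + x*y^2 + 3

1. deg p = 3. The shape is more complex than any degree-2 curve.
2. Reading off the gridlines: no y-intercept at any integer in the box.
3. Matching integer coefficients to the picture gives p.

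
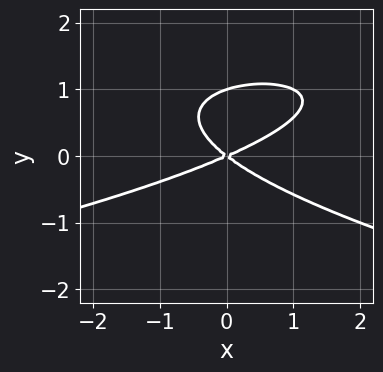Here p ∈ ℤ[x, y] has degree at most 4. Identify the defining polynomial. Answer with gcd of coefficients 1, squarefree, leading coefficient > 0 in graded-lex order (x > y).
deg p = 3.
Against the integer gridlines: the y-axis gridline crossings are at y ∈ {0, 1}; one x-axis crossing is at x = 0.
Fitting integer coefficients to these (and the overall shape) gives p.

3*y^3 + x^2 - x*y - 3*y^2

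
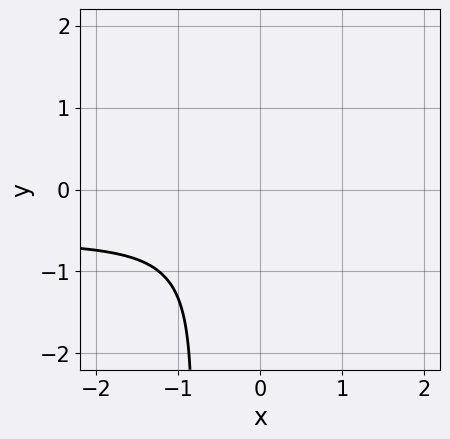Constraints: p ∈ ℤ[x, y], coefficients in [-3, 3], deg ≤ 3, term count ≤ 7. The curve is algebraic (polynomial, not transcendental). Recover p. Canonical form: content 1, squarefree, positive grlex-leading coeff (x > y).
(a) The degree is 3 — a generic line meets the curve in up to 3 points.
(b) Against the integer gridlines: it misses every integer gridline on the x-axis; no y-intercept at any integer in the box.
(c) These observations pin down the coefficients.

3*x^2*y + 2*x*y^2 + 2*x^2 + 2*y^2 + 2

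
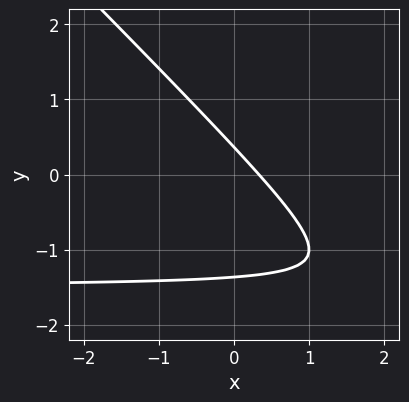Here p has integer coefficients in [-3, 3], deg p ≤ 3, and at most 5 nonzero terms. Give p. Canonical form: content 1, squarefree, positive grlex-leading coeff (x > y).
2*x*y + 2*y^2 + 3*x + 2*y - 1

1. Degree: a generic line meets the curve in up to 2 points, so deg p = 2.
2. The integer polynomial consistent with all of this is the stated p.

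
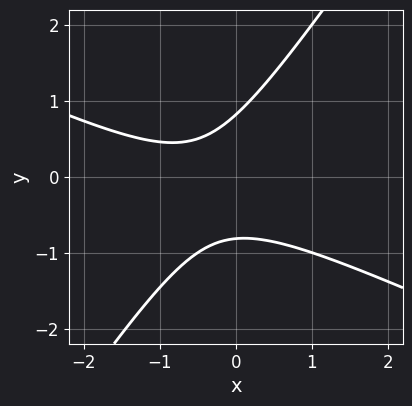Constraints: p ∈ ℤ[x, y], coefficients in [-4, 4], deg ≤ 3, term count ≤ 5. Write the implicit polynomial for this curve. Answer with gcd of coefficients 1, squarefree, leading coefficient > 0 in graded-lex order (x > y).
2*x^2 + 3*x*y - 3*y^2 + 2*x + 2

First, the degree is 2 — the shape is more complex than any degree-1 curve.
Then, observable constraints: no x-intercept at any integer in the box.
Finally, putting this together gives p.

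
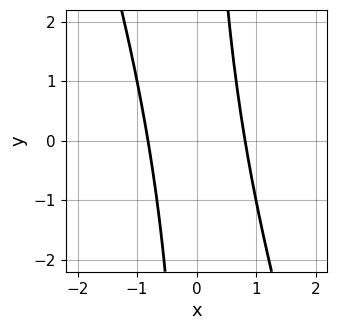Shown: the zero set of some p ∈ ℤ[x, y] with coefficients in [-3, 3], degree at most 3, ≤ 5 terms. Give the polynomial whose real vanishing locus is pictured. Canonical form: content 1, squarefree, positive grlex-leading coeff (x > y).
3*x^2 + x*y - 2

1. The degree is 2 — no degree-1 curve has this shape.
2. Reading off the gridlines: it misses every integer gridline on the y-axis.
3. Matching integer coefficients to the picture gives p.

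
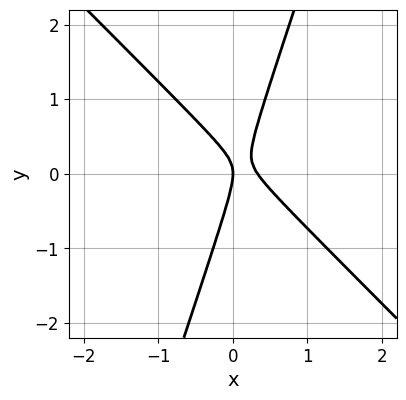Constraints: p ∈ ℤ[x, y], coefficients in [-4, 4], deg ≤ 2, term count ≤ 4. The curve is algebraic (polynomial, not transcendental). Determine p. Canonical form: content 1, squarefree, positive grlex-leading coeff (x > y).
3*x^2 + 2*x*y - y^2 - x

(a) deg p = 2. A generic line meets the curve in up to 2 points.
(b) Observable constraints: it crosses the y-axis at the gridline y = 0; it meets the x-axis at x = 0 (among the integer gridlines).
(c) Together with the visible shape, these determine p as stated.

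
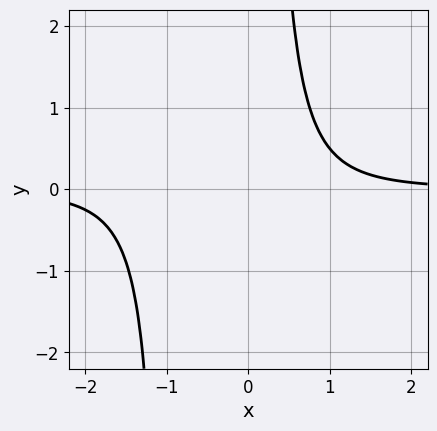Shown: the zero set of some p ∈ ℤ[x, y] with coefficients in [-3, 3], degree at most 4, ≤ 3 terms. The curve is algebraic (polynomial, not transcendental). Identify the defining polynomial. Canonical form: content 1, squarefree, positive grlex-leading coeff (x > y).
1. The degree is 4 — no degree-3 curve has this shape.
2. Checking where it meets the axes: it misses every integer gridline on the x-axis; the curve avoids every integer y-axis point in the box.
3. Matching integer coefficients to the picture gives p.

x^3*y + x^2*y - 1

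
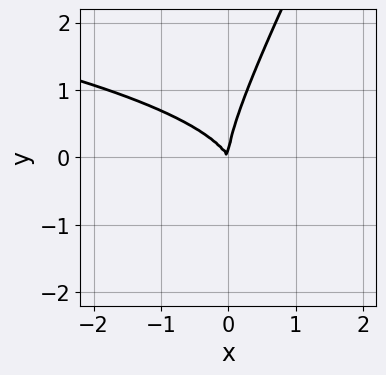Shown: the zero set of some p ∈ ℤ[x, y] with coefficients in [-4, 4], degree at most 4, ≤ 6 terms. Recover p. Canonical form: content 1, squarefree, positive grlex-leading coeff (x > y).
2*x*y^2 - y^3 + 2*x^2 + x*y

(a) The degree is 3 — a generic line meets the curve in up to 3 points.
(b) Checking where it meets the axes: it crosses the x-axis at the gridline x = 0; one y-axis crossing is at y = 0.
(c) Putting this together gives p.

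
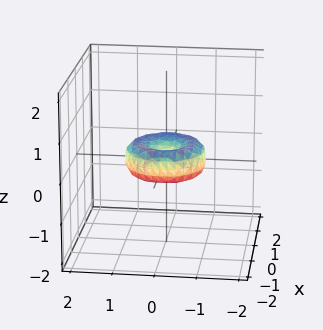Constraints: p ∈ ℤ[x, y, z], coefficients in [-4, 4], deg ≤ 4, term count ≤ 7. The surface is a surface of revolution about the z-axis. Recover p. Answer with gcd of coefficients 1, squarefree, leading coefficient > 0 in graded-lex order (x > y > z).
2*x^4 + 4*x^2*y^2 + 2*y^4 - 2*x^2 - 2*y^2 + 3*z^2

The degree is 4 — no degree-3 surface has this shape.
By symmetry, every cross-section ⟂ z is a circle, so x, y appear only via x² + y².
Checking where it meets the axes: the y-axis gridline crossings are at y ∈ {-1, 0, 1}; one z-axis crossing is at z = 0; a circular section at z = 0 has radius exactly 1.
The integer polynomial consistent with all of this is the stated p. Check: (1, 0, 0) on the x-axis lies on the surface, and p(1, 0, 0) = 0. ✓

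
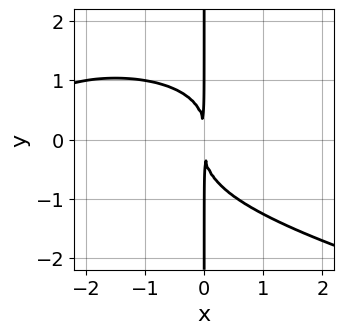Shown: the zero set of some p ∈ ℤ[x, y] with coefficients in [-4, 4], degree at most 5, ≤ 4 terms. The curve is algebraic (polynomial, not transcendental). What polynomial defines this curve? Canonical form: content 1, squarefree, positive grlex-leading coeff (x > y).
2*x*y^3 + x^3 + 3*x^2

First, deg p = 4. No degree-3 curve has this shape.
Next, against the integer gridlines: every point of the y-axis in the box is on the curve.
Finally, the integer polynomial consistent with all of this is the stated p.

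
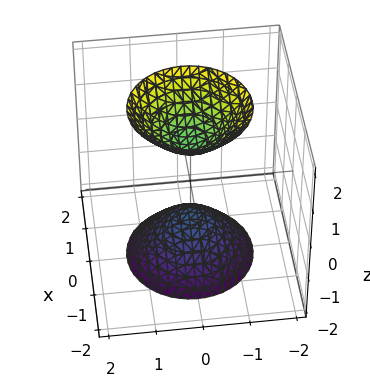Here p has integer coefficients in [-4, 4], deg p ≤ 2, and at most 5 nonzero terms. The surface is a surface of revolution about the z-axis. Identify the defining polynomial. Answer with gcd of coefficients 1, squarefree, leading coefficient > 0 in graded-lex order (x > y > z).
(a) There are 2 components. They look like related sheets of one shape, so recover p as a whole.
(b) deg p = 2. No degree-1 surface has this shape.
(c) Symmetry: every cross-section ⟂ z is a circle, so x, y appear only via x² + y².
(d) Against the integer gridlines: the surface avoids every integer x-axis point in the box; it misses every integer gridline on the y-axis; a circular section at z = 2 has radius between 1 and 2.
(e) Assembling these constraints gives the stated polynomial. Check: (0, 0, -1) on the z-axis lies on the surface, and p(0, 0, -1) = 0. ✓

2*x^2 + 2*y^2 - z^2 + 1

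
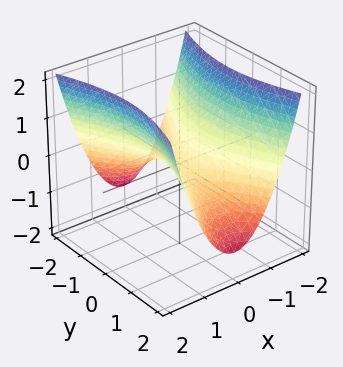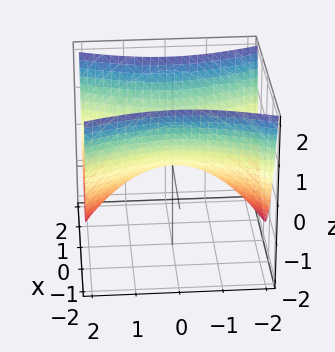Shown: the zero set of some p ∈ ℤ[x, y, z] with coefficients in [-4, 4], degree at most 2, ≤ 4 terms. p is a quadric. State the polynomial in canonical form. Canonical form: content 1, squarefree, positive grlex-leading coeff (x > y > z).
(a) The degree is 2 — a saddle surface; a quadric.
(b) Symmetries: mirror symmetry x ↦ −x ⇒ only even powers of x; the y ↦ −y reflection is a symmetry, so y appears only in even powers.
(c) Reading off the gridlines: one x-axis crossing is at x = 0; it meets the y-axis at y = 0 (among the integer gridlines); it meets the z-axis at z = 0 (among the integer gridlines).
(d) Fitting integer coefficients to these (and the overall shape) gives p.

3*x^2 - y^2 - 3*z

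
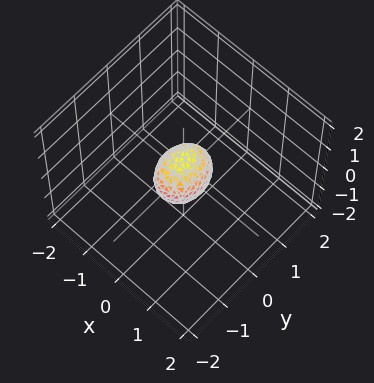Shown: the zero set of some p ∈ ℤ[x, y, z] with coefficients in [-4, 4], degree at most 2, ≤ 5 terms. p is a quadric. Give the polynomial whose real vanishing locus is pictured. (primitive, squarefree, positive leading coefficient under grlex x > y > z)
3*x^2 + 2*y^2 + 2*z^2 - 1

The degree is 2 — a closed, bounded, convex surface; a quadric.
Symmetries: it's symmetric under y → −y, forcing even powers of y; the z ↦ −z reflection is a symmetry, so z appears only in even powers; the x ↦ −x reflection is a symmetry, so x appears only in even powers.
Putting this together gives p.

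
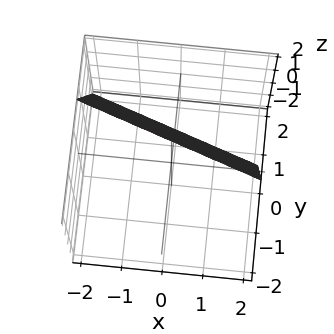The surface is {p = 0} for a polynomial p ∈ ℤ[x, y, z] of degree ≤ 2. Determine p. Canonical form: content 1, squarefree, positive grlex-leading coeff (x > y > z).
x + 3*y + z - 2

(a) Degree: the surface is flat (a plane), so deg p = 1.
(b) From the axis intercepts and sections: it meets the x-axis at x = 2 (among the integer gridlines); it crosses the z-axis at the gridline z = 2.
(c) The integer polynomial consistent with all of this is the stated p.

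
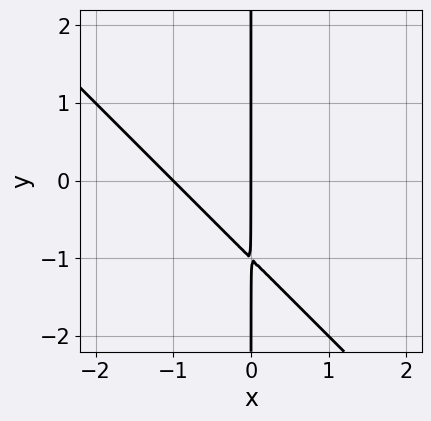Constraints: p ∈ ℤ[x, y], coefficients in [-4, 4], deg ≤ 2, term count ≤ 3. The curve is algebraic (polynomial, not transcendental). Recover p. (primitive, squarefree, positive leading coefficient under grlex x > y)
The degree is 2 — the shape is more complex than any degree-1 curve.
Reading off the gridlines: the x-axis gridline crossings are at x ∈ {-1, 0}; every point of the y-axis in the box is on the curve.
Together with the visible shape, these determine p as stated.

x^2 + x*y + x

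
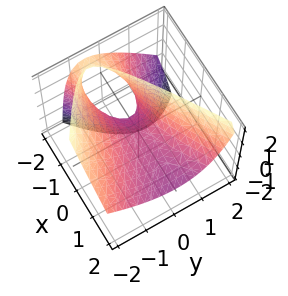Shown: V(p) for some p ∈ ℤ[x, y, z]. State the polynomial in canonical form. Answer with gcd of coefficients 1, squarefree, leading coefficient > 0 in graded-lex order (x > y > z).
x^2 + 3*x*z - 3*y^2 - 2*y*z + 3*z

First, degree: the shape is more complex than any degree-1 surface, so deg p = 2.
Then, against the integer gridlines: it crosses the z-axis at the gridline z = 0; it crosses the x-axis at the gridline x = 0; it crosses the y-axis at the gridline y = 0.
Finally, together with the visible shape, these determine p as stated.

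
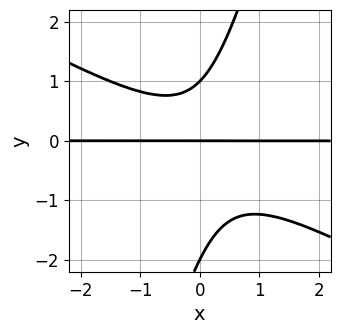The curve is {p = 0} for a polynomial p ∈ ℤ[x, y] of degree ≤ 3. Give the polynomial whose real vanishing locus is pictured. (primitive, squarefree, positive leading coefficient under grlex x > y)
2*x^2*y + 3*x*y^2 - y^3 - y^2 + 2*y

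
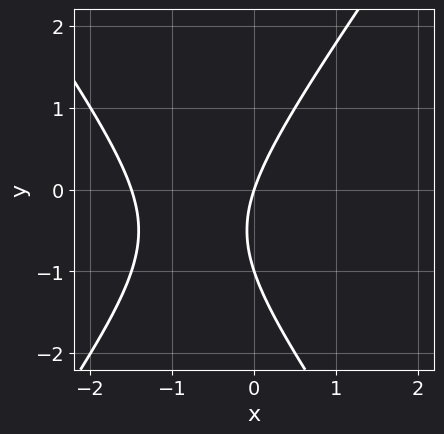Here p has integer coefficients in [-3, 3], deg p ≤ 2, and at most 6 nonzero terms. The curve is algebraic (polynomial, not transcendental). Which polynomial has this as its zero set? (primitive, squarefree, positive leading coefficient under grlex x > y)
2*x^2 - y^2 + 3*x - y

1. deg p = 2. No degree-1 curve has this shape.
2. Checking where it meets the axes: one x-axis crossing is at x = 0; among the integer gridlines, it crosses the y-axis at y ∈ {-1, 0}.
3. Solving for integer coefficients yields p as stated.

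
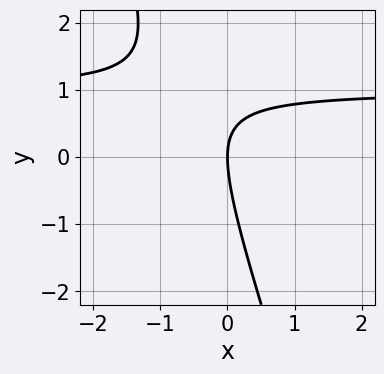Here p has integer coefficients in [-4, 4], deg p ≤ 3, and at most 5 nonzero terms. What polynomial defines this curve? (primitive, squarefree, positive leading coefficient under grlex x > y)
Degree: no degree-1 curve has this shape, so deg p = 2.
Observable constraints: one y-axis crossing is at y = 0; it crosses the x-axis at the gridline x = 0.
Putting this together gives p.

3*x*y + y^2 - 3*x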